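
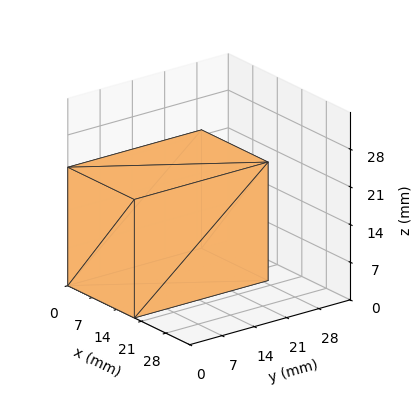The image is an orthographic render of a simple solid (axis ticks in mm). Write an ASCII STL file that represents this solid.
Reading the render: the shape is a rectangular box, roughly 19 × 29 mm footprint and 22 mm tall (dimensions read to the nearest mm from the axis ticks). For the STL, each face is triangulated and given an outward normal.

solid part
  facet normal 0.0000 0.0000 -1.0000
    outer loop
      vertex 19.0 29.0 0.0
      vertex 19.0 0.0 0.0
      vertex 0.0 0.0 0.0
    endloop
  endfacet
  facet normal 0.0000 0.0000 -1.0000
    outer loop
      vertex 0.0 29.0 0.0
      vertex 19.0 29.0 0.0
      vertex 0.0 0.0 0.0
    endloop
  endfacet
  facet normal 0.0000 0.0000 1.0000
    outer loop
      vertex 0.0 0.0 22.0
      vertex 19.0 0.0 22.0
      vertex 19.0 29.0 22.0
    endloop
  endfacet
  facet normal 0.0000 0.0000 1.0000
    outer loop
      vertex 0.0 0.0 22.0
      vertex 19.0 29.0 22.0
      vertex 0.0 29.0 22.0
    endloop
  endfacet
  facet normal 0.0000 -1.0000 0.0000
    outer loop
      vertex 0.0 0.0 0.0
      vertex 19.0 0.0 0.0
      vertex 19.0 0.0 22.0
    endloop
  endfacet
  facet normal 0.0000 -1.0000 0.0000
    outer loop
      vertex 0.0 0.0 0.0
      vertex 19.0 0.0 22.0
      vertex 0.0 0.0 22.0
    endloop
  endfacet
  facet normal 0.0000 1.0000 0.0000
    outer loop
      vertex 19.0 29.0 22.0
      vertex 19.0 29.0 0.0
      vertex 0.0 29.0 0.0
    endloop
  endfacet
  facet normal 0.0000 1.0000 0.0000
    outer loop
      vertex 0.0 29.0 22.0
      vertex 19.0 29.0 22.0
      vertex 0.0 29.0 0.0
    endloop
  endfacet
  facet normal -1.0000 0.0000 0.0000
    outer loop
      vertex 0.0 29.0 22.0
      vertex 0.0 29.0 0.0
      vertex 0.0 0.0 0.0
    endloop
  endfacet
  facet normal -1.0000 0.0000 0.0000
    outer loop
      vertex 0.0 0.0 22.0
      vertex 0.0 29.0 22.0
      vertex 0.0 0.0 0.0
    endloop
  endfacet
  facet normal 1.0000 0.0000 0.0000
    outer loop
      vertex 19.0 0.0 0.0
      vertex 19.0 29.0 0.0
      vertex 19.0 29.0 22.0
    endloop
  endfacet
  facet normal 1.0000 0.0000 0.0000
    outer loop
      vertex 19.0 0.0 0.0
      vertex 19.0 29.0 22.0
      vertex 19.0 0.0 22.0
    endloop
  endfacet
endsolid part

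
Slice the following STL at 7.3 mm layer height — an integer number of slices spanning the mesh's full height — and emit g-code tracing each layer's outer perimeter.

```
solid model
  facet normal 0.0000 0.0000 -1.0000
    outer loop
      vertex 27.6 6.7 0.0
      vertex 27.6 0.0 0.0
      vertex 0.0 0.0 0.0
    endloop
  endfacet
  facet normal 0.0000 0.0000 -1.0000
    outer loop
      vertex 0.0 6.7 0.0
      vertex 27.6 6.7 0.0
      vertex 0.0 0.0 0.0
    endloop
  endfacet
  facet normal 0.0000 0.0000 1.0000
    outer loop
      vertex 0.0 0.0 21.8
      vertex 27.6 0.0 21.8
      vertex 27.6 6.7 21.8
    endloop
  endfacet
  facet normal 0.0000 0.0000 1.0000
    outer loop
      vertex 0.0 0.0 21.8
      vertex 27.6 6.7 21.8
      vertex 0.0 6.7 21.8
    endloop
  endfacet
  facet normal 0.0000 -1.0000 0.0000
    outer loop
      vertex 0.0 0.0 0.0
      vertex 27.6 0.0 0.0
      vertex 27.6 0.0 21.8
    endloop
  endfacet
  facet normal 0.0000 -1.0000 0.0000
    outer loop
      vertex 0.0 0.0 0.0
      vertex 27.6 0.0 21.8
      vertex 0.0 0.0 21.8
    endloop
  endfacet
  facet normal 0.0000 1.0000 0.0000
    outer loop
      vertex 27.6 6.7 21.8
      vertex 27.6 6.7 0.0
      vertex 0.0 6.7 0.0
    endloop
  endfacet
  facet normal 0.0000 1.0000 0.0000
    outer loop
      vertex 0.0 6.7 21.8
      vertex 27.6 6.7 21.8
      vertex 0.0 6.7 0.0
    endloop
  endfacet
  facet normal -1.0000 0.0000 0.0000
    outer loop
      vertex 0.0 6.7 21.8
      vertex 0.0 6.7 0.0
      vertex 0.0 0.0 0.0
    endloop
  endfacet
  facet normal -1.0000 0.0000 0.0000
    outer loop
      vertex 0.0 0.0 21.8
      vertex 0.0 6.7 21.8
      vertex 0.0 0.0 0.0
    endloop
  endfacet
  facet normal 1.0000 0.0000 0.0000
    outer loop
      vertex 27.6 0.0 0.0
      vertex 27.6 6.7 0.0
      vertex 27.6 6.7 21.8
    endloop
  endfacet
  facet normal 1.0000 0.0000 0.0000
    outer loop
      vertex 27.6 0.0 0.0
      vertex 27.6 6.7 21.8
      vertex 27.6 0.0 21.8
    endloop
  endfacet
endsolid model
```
; perimeter-only toolpath
G21 ; units = mm
G90 ; absolute positioning
G28 ; home
; layer 1
G0 Z7.3
G0 X0.0 Y0.0
G1 X27.6 Y0.0
G1 X27.6 Y6.7
G1 X0.0 Y6.7
G1 X0.0 Y0.0
; layer 2
G0 Z14.5
G0 X0.0 Y0.0
G1 X27.6 Y0.0
G1 X27.6 Y6.7
G1 X0.0 Y6.7
G1 X0.0 Y0.0
; layer 3
G0 Z21.8
G0 X0.0 Y0.0
G1 X27.6 Y0.0
G1 X27.6 Y6.7
G1 X0.0 Y6.7
G1 X0.0 Y0.0
M2 ; end

The solid is a rectangular box, roughly 27.6 × 6.7 mm footprint and 21.8 mm tall. Slicing at Δz = 7.3 mm — 3 equal slices spanning the solid's height, so layer i sits at z = i·h/3 — gives 3 non-empty perimeters. Each is a 4-segment closed polygon; G0 lifts to the layer z and rapids to the start vertex, then G1 traces the edges.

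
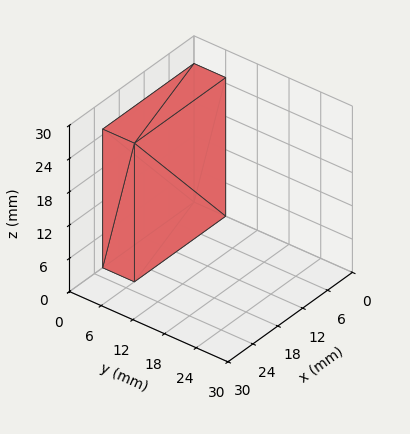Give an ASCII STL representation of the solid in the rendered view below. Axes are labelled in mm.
Reading the render: the shape is a rectangular box, roughly 22 × 6 mm footprint and 25 mm tall (dimensions read to the nearest mm from the axis ticks). For the STL, each face is triangulated and given an outward normal.

solid part
  facet normal 0.0000 0.0000 -1.0000
    outer loop
      vertex 22.0 6.0 0.0
      vertex 22.0 0.0 0.0
      vertex 0.0 0.0 0.0
    endloop
  endfacet
  facet normal 0.0000 0.0000 -1.0000
    outer loop
      vertex 0.0 6.0 0.0
      vertex 22.0 6.0 0.0
      vertex 0.0 0.0 0.0
    endloop
  endfacet
  facet normal 0.0000 0.0000 1.0000
    outer loop
      vertex 0.0 0.0 25.0
      vertex 22.0 0.0 25.0
      vertex 22.0 6.0 25.0
    endloop
  endfacet
  facet normal 0.0000 0.0000 1.0000
    outer loop
      vertex 0.0 0.0 25.0
      vertex 22.0 6.0 25.0
      vertex 0.0 6.0 25.0
    endloop
  endfacet
  facet normal 0.0000 -1.0000 0.0000
    outer loop
      vertex 0.0 0.0 0.0
      vertex 22.0 0.0 0.0
      vertex 22.0 0.0 25.0
    endloop
  endfacet
  facet normal 0.0000 -1.0000 0.0000
    outer loop
      vertex 0.0 0.0 0.0
      vertex 22.0 0.0 25.0
      vertex 0.0 0.0 25.0
    endloop
  endfacet
  facet normal 0.0000 1.0000 0.0000
    outer loop
      vertex 22.0 6.0 25.0
      vertex 22.0 6.0 0.0
      vertex 0.0 6.0 0.0
    endloop
  endfacet
  facet normal 0.0000 1.0000 0.0000
    outer loop
      vertex 0.0 6.0 25.0
      vertex 22.0 6.0 25.0
      vertex 0.0 6.0 0.0
    endloop
  endfacet
  facet normal -1.0000 0.0000 0.0000
    outer loop
      vertex 0.0 6.0 25.0
      vertex 0.0 6.0 0.0
      vertex 0.0 0.0 0.0
    endloop
  endfacet
  facet normal -1.0000 0.0000 0.0000
    outer loop
      vertex 0.0 0.0 25.0
      vertex 0.0 6.0 25.0
      vertex 0.0 0.0 0.0
    endloop
  endfacet
  facet normal 1.0000 0.0000 0.0000
    outer loop
      vertex 22.0 0.0 0.0
      vertex 22.0 6.0 0.0
      vertex 22.0 6.0 25.0
    endloop
  endfacet
  facet normal 1.0000 0.0000 0.0000
    outer loop
      vertex 22.0 0.0 0.0
      vertex 22.0 6.0 25.0
      vertex 22.0 0.0 25.0
    endloop
  endfacet
endsolid part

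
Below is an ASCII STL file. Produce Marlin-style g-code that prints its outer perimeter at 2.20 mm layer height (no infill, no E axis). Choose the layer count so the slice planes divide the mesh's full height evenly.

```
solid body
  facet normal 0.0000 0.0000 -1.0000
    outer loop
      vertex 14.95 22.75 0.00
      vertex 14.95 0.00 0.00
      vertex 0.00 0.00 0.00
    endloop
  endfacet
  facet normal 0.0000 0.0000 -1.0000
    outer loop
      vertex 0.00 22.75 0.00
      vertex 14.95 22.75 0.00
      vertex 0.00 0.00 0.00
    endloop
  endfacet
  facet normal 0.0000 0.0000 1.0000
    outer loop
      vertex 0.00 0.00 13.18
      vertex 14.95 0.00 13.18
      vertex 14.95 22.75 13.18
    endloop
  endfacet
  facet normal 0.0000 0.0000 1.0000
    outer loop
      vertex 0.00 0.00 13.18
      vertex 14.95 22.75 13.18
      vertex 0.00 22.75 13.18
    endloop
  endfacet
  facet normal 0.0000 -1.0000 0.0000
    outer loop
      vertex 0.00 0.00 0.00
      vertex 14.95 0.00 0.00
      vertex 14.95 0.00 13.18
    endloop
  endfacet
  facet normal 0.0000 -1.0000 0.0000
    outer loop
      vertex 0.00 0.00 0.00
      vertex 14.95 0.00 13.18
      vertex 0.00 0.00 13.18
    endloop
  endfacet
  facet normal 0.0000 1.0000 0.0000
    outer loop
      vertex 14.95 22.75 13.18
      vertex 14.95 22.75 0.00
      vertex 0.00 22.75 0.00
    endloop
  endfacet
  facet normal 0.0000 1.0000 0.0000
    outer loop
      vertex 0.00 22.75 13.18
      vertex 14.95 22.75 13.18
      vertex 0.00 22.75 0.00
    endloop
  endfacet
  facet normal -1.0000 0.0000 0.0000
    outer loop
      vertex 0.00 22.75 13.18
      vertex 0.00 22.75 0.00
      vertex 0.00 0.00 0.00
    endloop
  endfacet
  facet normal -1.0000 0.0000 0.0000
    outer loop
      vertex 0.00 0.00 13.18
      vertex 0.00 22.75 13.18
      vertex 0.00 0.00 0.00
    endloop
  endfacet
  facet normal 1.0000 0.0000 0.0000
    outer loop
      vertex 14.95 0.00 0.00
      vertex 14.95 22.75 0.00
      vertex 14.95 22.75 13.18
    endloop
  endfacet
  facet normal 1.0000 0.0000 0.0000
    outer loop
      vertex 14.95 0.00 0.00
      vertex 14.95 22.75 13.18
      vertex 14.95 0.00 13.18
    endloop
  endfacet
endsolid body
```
; perimeter-only toolpath
G21 ; units = mm
G90 ; absolute positioning
G28 ; home
; layer 1
G0 Z2.20
G0 X0.00 Y0.00
G1 X14.95 Y0.00
G1 X14.95 Y22.75
G1 X0.00 Y22.75
G1 X0.00 Y0.00
; layer 2
G0 Z4.39
G0 X0.00 Y0.00
G1 X14.95 Y0.00
G1 X14.95 Y22.75
G1 X0.00 Y22.75
G1 X0.00 Y0.00
; layer 3
G0 Z6.59
G0 X0.00 Y0.00
G1 X14.95 Y0.00
G1 X14.95 Y22.75
G1 X0.00 Y22.75
G1 X0.00 Y0.00
; layer 4
G0 Z8.79
G0 X0.00 Y0.00
G1 X14.95 Y0.00
G1 X14.95 Y22.75
G1 X0.00 Y22.75
G1 X0.00 Y0.00
; layer 5
G0 Z10.98
G0 X0.00 Y0.00
G1 X14.95 Y0.00
G1 X14.95 Y22.75
G1 X0.00 Y22.75
G1 X0.00 Y0.00
; layer 6
G0 Z13.18
G0 X0.00 Y0.00
G1 X14.95 Y0.00
G1 X14.95 Y22.75
G1 X0.00 Y22.75
G1 X0.00 Y0.00
M2 ; end

The solid is a rectangular box, roughly 14.9 × 22.8 mm footprint and 13.2 mm tall. Slicing at Δz = 2.20 mm — 6 equal slices spanning the solid's height, so layer i sits at z = i·h/6 — gives 6 non-empty perimeters. Each is a 4-segment closed polygon; G0 lifts to the layer z and rapids to the start vertex, then G1 traces the edges.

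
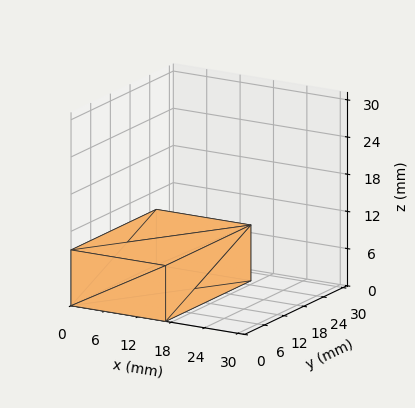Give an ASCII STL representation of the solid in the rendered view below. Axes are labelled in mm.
Reading the render: the shape is a rectangular box, roughly 17 × 26 mm footprint and 9 mm tall (dimensions read to the nearest mm from the axis ticks). For the STL, each face is triangulated and given an outward normal.

solid part
  facet normal 0.0000 0.0000 -1.0000
    outer loop
      vertex 17.00 26.00 0.00
      vertex 17.00 0.00 0.00
      vertex 0.00 0.00 0.00
    endloop
  endfacet
  facet normal 0.0000 0.0000 -1.0000
    outer loop
      vertex 0.00 26.00 0.00
      vertex 17.00 26.00 0.00
      vertex 0.00 0.00 0.00
    endloop
  endfacet
  facet normal 0.0000 0.0000 1.0000
    outer loop
      vertex 0.00 0.00 9.00
      vertex 17.00 0.00 9.00
      vertex 17.00 26.00 9.00
    endloop
  endfacet
  facet normal 0.0000 0.0000 1.0000
    outer loop
      vertex 0.00 0.00 9.00
      vertex 17.00 26.00 9.00
      vertex 0.00 26.00 9.00
    endloop
  endfacet
  facet normal 0.0000 -1.0000 0.0000
    outer loop
      vertex 0.00 0.00 0.00
      vertex 17.00 0.00 0.00
      vertex 17.00 0.00 9.00
    endloop
  endfacet
  facet normal 0.0000 -1.0000 0.0000
    outer loop
      vertex 0.00 0.00 0.00
      vertex 17.00 0.00 9.00
      vertex 0.00 0.00 9.00
    endloop
  endfacet
  facet normal 0.0000 1.0000 0.0000
    outer loop
      vertex 17.00 26.00 9.00
      vertex 17.00 26.00 0.00
      vertex 0.00 26.00 0.00
    endloop
  endfacet
  facet normal 0.0000 1.0000 0.0000
    outer loop
      vertex 0.00 26.00 9.00
      vertex 17.00 26.00 9.00
      vertex 0.00 26.00 0.00
    endloop
  endfacet
  facet normal -1.0000 0.0000 0.0000
    outer loop
      vertex 0.00 26.00 9.00
      vertex 0.00 26.00 0.00
      vertex 0.00 0.00 0.00
    endloop
  endfacet
  facet normal -1.0000 0.0000 0.0000
    outer loop
      vertex 0.00 0.00 9.00
      vertex 0.00 26.00 9.00
      vertex 0.00 0.00 0.00
    endloop
  endfacet
  facet normal 1.0000 0.0000 0.0000
    outer loop
      vertex 17.00 0.00 0.00
      vertex 17.00 26.00 0.00
      vertex 17.00 26.00 9.00
    endloop
  endfacet
  facet normal 1.0000 0.0000 0.0000
    outer loop
      vertex 17.00 0.00 0.00
      vertex 17.00 26.00 9.00
      vertex 17.00 0.00 9.00
    endloop
  endfacet
endsolid part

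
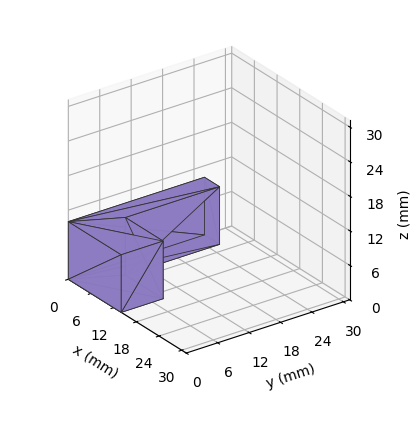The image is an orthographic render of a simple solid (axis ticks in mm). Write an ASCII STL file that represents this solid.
Reading the render: the shape is an L-shaped prism: outer 14 × 26 mm, arm thicknesses ≈ 8 mm (horizontal) and 4 mm (vertical), extruded 10 mm in z (dimensions read to the nearest mm from the axis ticks). For the STL, each face is triangulated and given an outward normal.

solid part
  facet normal 0.0000 0.0000 -1.0000
    outer loop
      vertex 14.0 8.0 0.0
      vertex 14.0 0.0 0.0
      vertex 0.0 0.0 0.0
    endloop
  endfacet
  facet normal 0.0000 0.0000 -1.0000
    outer loop
      vertex 4.0 8.0 0.0
      vertex 14.0 8.0 0.0
      vertex 0.0 0.0 0.0
    endloop
  endfacet
  facet normal 0.0000 0.0000 -1.0000
    outer loop
      vertex 4.0 26.0 0.0
      vertex 4.0 8.0 0.0
      vertex 0.0 0.0 0.0
    endloop
  endfacet
  facet normal 0.0000 0.0000 -1.0000
    outer loop
      vertex 0.0 26.0 0.0
      vertex 4.0 26.0 0.0
      vertex 0.0 0.0 0.0
    endloop
  endfacet
  facet normal 0.0000 0.0000 1.0000
    outer loop
      vertex 0.0 0.0 10.0
      vertex 14.0 0.0 10.0
      vertex 14.0 8.0 10.0
    endloop
  endfacet
  facet normal 0.0000 0.0000 1.0000
    outer loop
      vertex 0.0 0.0 10.0
      vertex 14.0 8.0 10.0
      vertex 4.0 8.0 10.0
    endloop
  endfacet
  facet normal 0.0000 0.0000 1.0000
    outer loop
      vertex 0.0 0.0 10.0
      vertex 4.0 8.0 10.0
      vertex 4.0 26.0 10.0
    endloop
  endfacet
  facet normal 0.0000 0.0000 1.0000
    outer loop
      vertex 0.0 0.0 10.0
      vertex 4.0 26.0 10.0
      vertex 0.0 26.0 10.0
    endloop
  endfacet
  facet normal 0.0000 -1.0000 0.0000
    outer loop
      vertex 0.0 0.0 0.0
      vertex 14.0 0.0 0.0
      vertex 14.0 0.0 10.0
    endloop
  endfacet
  facet normal 0.0000 -1.0000 0.0000
    outer loop
      vertex 0.0 0.0 0.0
      vertex 14.0 0.0 10.0
      vertex 0.0 0.0 10.0
    endloop
  endfacet
  facet normal 1.0000 0.0000 0.0000
    outer loop
      vertex 14.0 0.0 0.0
      vertex 14.0 8.0 0.0
      vertex 14.0 8.0 10.0
    endloop
  endfacet
  facet normal 1.0000 0.0000 0.0000
    outer loop
      vertex 14.0 0.0 0.0
      vertex 14.0 8.0 10.0
      vertex 14.0 0.0 10.0
    endloop
  endfacet
  facet normal 0.0000 1.0000 0.0000
    outer loop
      vertex 14.0 8.0 0.0
      vertex 4.0 8.0 0.0
      vertex 4.0 8.0 10.0
    endloop
  endfacet
  facet normal 0.0000 1.0000 0.0000
    outer loop
      vertex 14.0 8.0 0.0
      vertex 4.0 8.0 10.0
      vertex 14.0 8.0 10.0
    endloop
  endfacet
  facet normal 1.0000 0.0000 0.0000
    outer loop
      vertex 4.0 8.0 0.0
      vertex 4.0 26.0 0.0
      vertex 4.0 26.0 10.0
    endloop
  endfacet
  facet normal 1.0000 0.0000 0.0000
    outer loop
      vertex 4.0 8.0 0.0
      vertex 4.0 26.0 10.0
      vertex 4.0 8.0 10.0
    endloop
  endfacet
  facet normal 0.0000 1.0000 0.0000
    outer loop
      vertex 4.0 26.0 0.0
      vertex 0.0 26.0 0.0
      vertex 0.0 26.0 10.0
    endloop
  endfacet
  facet normal 0.0000 1.0000 0.0000
    outer loop
      vertex 4.0 26.0 0.0
      vertex 0.0 26.0 10.0
      vertex 4.0 26.0 10.0
    endloop
  endfacet
  facet normal -1.0000 0.0000 0.0000
    outer loop
      vertex 0.0 26.0 0.0
      vertex 0.0 0.0 0.0
      vertex 0.0 0.0 10.0
    endloop
  endfacet
  facet normal -1.0000 0.0000 0.0000
    outer loop
      vertex 0.0 26.0 0.0
      vertex 0.0 0.0 10.0
      vertex 0.0 26.0 10.0
    endloop
  endfacet
endsolid part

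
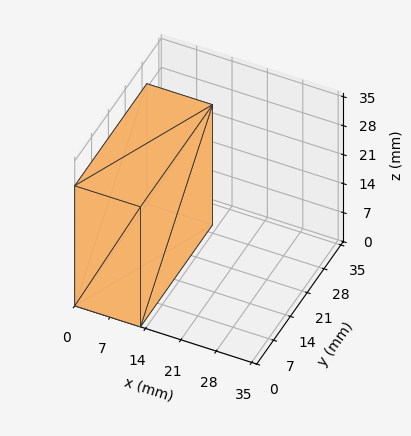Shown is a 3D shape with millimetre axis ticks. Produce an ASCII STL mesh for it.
Reading the render: the shape is a rectangular box, roughly 13 × 30 mm footprint and 29 mm tall (dimensions read to the nearest mm from the axis ticks). For the STL, each face is triangulated and given an outward normal.

solid part
  facet normal 0.0000 0.0000 -1.0000
    outer loop
      vertex 13.000 30.000 0.000
      vertex 13.000 0.000 0.000
      vertex 0.000 0.000 0.000
    endloop
  endfacet
  facet normal 0.0000 0.0000 -1.0000
    outer loop
      vertex 0.000 30.000 0.000
      vertex 13.000 30.000 0.000
      vertex 0.000 0.000 0.000
    endloop
  endfacet
  facet normal 0.0000 0.0000 1.0000
    outer loop
      vertex 0.000 0.000 29.000
      vertex 13.000 0.000 29.000
      vertex 13.000 30.000 29.000
    endloop
  endfacet
  facet normal 0.0000 0.0000 1.0000
    outer loop
      vertex 0.000 0.000 29.000
      vertex 13.000 30.000 29.000
      vertex 0.000 30.000 29.000
    endloop
  endfacet
  facet normal 0.0000 -1.0000 0.0000
    outer loop
      vertex 0.000 0.000 0.000
      vertex 13.000 0.000 0.000
      vertex 13.000 0.000 29.000
    endloop
  endfacet
  facet normal 0.0000 -1.0000 0.0000
    outer loop
      vertex 0.000 0.000 0.000
      vertex 13.000 0.000 29.000
      vertex 0.000 0.000 29.000
    endloop
  endfacet
  facet normal 0.0000 1.0000 0.0000
    outer loop
      vertex 13.000 30.000 29.000
      vertex 13.000 30.000 0.000
      vertex 0.000 30.000 0.000
    endloop
  endfacet
  facet normal 0.0000 1.0000 0.0000
    outer loop
      vertex 0.000 30.000 29.000
      vertex 13.000 30.000 29.000
      vertex 0.000 30.000 0.000
    endloop
  endfacet
  facet normal -1.0000 0.0000 0.0000
    outer loop
      vertex 0.000 30.000 29.000
      vertex 0.000 30.000 0.000
      vertex 0.000 0.000 0.000
    endloop
  endfacet
  facet normal -1.0000 0.0000 0.0000
    outer loop
      vertex 0.000 0.000 29.000
      vertex 0.000 30.000 29.000
      vertex 0.000 0.000 0.000
    endloop
  endfacet
  facet normal 1.0000 0.0000 0.0000
    outer loop
      vertex 13.000 0.000 0.000
      vertex 13.000 30.000 0.000
      vertex 13.000 30.000 29.000
    endloop
  endfacet
  facet normal 1.0000 0.0000 0.0000
    outer loop
      vertex 13.000 0.000 0.000
      vertex 13.000 30.000 29.000
      vertex 13.000 0.000 29.000
    endloop
  endfacet
endsolid part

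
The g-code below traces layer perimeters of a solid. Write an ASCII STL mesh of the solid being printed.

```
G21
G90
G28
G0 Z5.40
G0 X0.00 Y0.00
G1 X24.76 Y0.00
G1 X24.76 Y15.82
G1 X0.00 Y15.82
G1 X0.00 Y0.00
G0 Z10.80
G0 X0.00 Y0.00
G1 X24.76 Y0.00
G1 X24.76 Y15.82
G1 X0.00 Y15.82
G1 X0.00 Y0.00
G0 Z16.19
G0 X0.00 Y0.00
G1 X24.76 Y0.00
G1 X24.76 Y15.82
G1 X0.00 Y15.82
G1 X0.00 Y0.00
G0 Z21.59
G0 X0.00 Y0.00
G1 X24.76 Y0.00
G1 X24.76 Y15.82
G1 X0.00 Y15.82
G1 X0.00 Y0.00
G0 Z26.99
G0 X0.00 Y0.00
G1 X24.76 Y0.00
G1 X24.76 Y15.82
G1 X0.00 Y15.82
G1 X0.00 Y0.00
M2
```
solid part
  facet normal 0.0000 0.0000 -1.0000
    outer loop
      vertex 24.76 15.82 0.00
      vertex 24.76 0.00 0.00
      vertex 0.00 0.00 0.00
    endloop
  endfacet
  facet normal 0.0000 0.0000 -1.0000
    outer loop
      vertex 0.00 15.82 0.00
      vertex 24.76 15.82 0.00
      vertex 0.00 0.00 0.00
    endloop
  endfacet
  facet normal 0.0000 0.0000 1.0000
    outer loop
      vertex 0.00 0.00 26.99
      vertex 24.76 0.00 26.99
      vertex 24.76 15.82 26.99
    endloop
  endfacet
  facet normal 0.0000 0.0000 1.0000
    outer loop
      vertex 0.00 0.00 26.99
      vertex 24.76 15.82 26.99
      vertex 0.00 15.82 26.99
    endloop
  endfacet
  facet normal 0.0000 -1.0000 0.0000
    outer loop
      vertex 0.00 0.00 0.00
      vertex 24.76 0.00 0.00
      vertex 24.76 0.00 26.99
    endloop
  endfacet
  facet normal 0.0000 -1.0000 0.0000
    outer loop
      vertex 0.00 0.00 0.00
      vertex 24.76 0.00 26.99
      vertex 0.00 0.00 26.99
    endloop
  endfacet
  facet normal 0.0000 1.0000 0.0000
    outer loop
      vertex 24.76 15.82 26.99
      vertex 24.76 15.82 0.00
      vertex 0.00 15.82 0.00
    endloop
  endfacet
  facet normal 0.0000 1.0000 0.0000
    outer loop
      vertex 0.00 15.82 26.99
      vertex 24.76 15.82 26.99
      vertex 0.00 15.82 0.00
    endloop
  endfacet
  facet normal -1.0000 0.0000 0.0000
    outer loop
      vertex 0.00 15.82 26.99
      vertex 0.00 15.82 0.00
      vertex 0.00 0.00 0.00
    endloop
  endfacet
  facet normal -1.0000 0.0000 0.0000
    outer loop
      vertex 0.00 0.00 26.99
      vertex 0.00 15.82 26.99
      vertex 0.00 0.00 0.00
    endloop
  endfacet
  facet normal 1.0000 0.0000 0.0000
    outer loop
      vertex 24.76 0.00 0.00
      vertex 24.76 15.82 0.00
      vertex 24.76 15.82 26.99
    endloop
  endfacet
  facet normal 1.0000 0.0000 0.0000
    outer loop
      vertex 24.76 0.00 0.00
      vertex 24.76 15.82 26.99
      vertex 24.76 0.00 26.99
    endloop
  endfacet
endsolid part

The G0 Z moves step by Δz≈5.40 mm. Every layer's G1 loop is the same polygon, so the solid is a straight extrusion of it from z=0 to z≈27. Closing with flat bottom and top caps and triangulating gives 12 facets — a rectangular box, roughly 24.8 × 15.8 mm footprint and 27 mm tall.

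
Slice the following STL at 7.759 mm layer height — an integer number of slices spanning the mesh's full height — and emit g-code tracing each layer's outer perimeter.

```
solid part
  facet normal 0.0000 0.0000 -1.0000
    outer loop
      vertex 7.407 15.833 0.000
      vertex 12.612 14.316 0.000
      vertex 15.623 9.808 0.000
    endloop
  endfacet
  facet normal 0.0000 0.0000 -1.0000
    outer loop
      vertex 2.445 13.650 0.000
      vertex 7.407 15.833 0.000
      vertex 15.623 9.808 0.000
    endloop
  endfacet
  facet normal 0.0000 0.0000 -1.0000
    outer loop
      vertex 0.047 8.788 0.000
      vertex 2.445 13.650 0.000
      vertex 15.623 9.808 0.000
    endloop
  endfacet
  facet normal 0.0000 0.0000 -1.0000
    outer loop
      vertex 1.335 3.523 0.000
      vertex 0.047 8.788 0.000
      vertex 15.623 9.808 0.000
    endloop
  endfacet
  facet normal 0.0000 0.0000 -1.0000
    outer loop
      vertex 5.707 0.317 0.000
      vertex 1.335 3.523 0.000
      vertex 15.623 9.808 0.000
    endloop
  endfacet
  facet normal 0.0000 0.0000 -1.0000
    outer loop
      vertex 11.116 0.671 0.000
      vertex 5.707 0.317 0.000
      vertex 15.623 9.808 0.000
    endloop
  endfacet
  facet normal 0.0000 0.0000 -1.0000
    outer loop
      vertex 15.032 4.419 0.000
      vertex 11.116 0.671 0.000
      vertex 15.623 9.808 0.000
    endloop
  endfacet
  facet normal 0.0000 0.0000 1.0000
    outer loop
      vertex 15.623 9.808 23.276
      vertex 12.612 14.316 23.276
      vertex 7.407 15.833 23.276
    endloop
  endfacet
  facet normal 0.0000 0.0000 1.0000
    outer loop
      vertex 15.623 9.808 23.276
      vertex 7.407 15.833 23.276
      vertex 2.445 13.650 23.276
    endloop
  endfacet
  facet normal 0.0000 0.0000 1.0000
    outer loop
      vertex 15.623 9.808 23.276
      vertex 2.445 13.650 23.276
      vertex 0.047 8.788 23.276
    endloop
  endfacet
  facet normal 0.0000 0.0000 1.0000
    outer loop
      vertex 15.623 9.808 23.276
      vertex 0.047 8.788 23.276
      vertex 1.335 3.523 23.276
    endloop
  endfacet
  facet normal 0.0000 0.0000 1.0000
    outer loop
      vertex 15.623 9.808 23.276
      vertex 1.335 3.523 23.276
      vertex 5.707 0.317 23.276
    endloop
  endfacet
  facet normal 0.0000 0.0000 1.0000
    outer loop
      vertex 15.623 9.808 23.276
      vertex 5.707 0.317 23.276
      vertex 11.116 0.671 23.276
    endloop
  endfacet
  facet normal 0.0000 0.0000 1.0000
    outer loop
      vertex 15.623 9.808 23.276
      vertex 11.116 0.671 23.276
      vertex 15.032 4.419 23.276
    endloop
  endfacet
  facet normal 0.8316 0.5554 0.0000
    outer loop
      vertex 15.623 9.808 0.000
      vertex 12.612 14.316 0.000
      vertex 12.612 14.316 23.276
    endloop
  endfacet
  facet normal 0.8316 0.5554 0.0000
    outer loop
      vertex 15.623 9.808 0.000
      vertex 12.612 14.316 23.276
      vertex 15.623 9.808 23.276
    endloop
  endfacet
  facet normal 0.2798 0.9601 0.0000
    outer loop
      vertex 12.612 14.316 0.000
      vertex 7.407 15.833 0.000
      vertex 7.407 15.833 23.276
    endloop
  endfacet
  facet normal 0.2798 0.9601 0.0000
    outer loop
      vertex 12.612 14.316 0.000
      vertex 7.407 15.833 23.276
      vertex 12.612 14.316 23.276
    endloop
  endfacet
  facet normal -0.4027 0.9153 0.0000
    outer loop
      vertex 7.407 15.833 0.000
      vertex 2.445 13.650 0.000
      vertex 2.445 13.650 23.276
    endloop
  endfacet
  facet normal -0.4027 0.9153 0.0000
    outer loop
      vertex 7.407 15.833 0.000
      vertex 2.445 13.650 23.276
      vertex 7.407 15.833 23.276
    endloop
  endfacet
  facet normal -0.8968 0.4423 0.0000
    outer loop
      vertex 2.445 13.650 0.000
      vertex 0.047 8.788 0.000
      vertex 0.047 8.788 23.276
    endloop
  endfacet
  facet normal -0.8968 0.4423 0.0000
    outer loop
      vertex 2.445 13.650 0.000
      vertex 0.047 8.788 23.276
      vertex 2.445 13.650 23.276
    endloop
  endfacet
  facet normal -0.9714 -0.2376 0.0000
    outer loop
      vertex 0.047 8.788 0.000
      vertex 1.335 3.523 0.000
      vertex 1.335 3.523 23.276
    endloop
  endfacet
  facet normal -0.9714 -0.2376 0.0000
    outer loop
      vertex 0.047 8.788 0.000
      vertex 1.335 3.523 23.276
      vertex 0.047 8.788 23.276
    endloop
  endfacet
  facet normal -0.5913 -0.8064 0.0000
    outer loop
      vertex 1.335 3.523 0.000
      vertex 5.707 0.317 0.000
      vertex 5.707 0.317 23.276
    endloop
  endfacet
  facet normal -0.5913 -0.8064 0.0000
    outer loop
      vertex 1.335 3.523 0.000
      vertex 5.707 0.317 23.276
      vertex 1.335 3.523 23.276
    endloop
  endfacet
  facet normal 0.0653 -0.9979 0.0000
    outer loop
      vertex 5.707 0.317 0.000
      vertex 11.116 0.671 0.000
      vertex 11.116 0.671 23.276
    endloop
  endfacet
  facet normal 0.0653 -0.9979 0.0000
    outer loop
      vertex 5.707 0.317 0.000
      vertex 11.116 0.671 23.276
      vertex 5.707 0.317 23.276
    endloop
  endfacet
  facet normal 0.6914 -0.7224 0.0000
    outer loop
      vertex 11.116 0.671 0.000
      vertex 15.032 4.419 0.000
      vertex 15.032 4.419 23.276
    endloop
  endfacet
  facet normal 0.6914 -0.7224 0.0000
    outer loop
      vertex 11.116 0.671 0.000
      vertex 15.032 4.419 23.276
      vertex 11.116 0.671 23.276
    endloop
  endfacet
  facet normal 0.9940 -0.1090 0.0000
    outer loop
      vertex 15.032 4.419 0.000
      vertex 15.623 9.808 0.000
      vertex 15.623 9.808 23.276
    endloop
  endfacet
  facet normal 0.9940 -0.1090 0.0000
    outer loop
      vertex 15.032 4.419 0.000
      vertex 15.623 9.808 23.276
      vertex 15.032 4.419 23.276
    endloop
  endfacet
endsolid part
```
; perimeter-only toolpath
G21 ; units = mm
G90 ; absolute positioning
G28 ; home
; layer 1
G0 Z7.759
G0 X15.623 Y9.808
G1 X12.612 Y14.316
G1 X7.407 Y15.833
G1 X2.445 Y13.650
G1 X0.047 Y8.788
G1 X1.335 Y3.523
G1 X5.707 Y0.317
G1 X11.116 Y0.671
G1 X15.032 Y4.419
G1 X15.623 Y9.808
; layer 2
G0 Z15.517
G0 X15.623 Y9.808
G1 X12.612 Y14.316
G1 X7.407 Y15.833
G1 X2.445 Y13.650
G1 X0.047 Y8.788
G1 X1.335 Y3.523
G1 X5.707 Y0.317
G1 X11.116 Y0.671
G1 X15.032 Y4.419
G1 X15.623 Y9.808
; layer 3
G0 Z23.276
G0 X15.623 Y9.808
G1 X12.612 Y14.316
G1 X7.407 Y15.833
G1 X2.445 Y13.650
G1 X0.047 Y8.788
G1 X1.335 Y3.523
G1 X5.707 Y0.317
G1 X11.116 Y0.671
G1 X15.032 Y4.419
G1 X15.623 Y9.808
M2 ; end

The solid is a regular 9-sided prism (a cylinder approximated with 9 flat sides), circumscribed radius ≈ 7.92 mm, height ≈ 23.3 mm. Slicing at Δz = 7.759 mm — 3 equal slices spanning the solid's height, so layer i sits at z = i·h/3 — gives 3 non-empty perimeters. Each is a 9-segment closed polygon; G0 lifts to the layer z and rapids to the start vertex, then G1 traces the edges.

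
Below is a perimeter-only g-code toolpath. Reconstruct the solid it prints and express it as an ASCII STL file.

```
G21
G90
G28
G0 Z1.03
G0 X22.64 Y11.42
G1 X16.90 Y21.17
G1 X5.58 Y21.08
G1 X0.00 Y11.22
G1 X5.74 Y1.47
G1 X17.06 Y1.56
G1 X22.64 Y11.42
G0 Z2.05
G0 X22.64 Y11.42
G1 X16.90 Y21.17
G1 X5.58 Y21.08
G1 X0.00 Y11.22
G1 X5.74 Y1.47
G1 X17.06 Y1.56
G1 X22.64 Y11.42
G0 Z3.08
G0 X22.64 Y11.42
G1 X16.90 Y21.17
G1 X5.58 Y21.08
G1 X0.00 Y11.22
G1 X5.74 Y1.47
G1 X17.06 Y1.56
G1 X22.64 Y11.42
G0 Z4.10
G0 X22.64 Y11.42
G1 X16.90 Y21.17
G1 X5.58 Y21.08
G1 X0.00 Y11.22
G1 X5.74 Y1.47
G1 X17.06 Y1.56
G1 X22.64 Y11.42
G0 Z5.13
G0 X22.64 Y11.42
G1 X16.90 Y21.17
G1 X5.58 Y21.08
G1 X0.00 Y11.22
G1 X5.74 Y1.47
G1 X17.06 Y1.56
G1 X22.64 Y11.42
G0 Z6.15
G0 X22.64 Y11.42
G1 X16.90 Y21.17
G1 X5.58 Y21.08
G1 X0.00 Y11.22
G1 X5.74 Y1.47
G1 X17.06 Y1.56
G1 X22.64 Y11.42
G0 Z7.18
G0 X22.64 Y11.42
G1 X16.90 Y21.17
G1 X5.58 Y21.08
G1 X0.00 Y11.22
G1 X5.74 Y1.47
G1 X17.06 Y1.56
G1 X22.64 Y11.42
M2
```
solid part
  facet normal 0.0000 0.0000 -1.0000
    outer loop
      vertex 5.58 21.08 0.00
      vertex 16.90 21.17 0.00
      vertex 22.64 11.42 0.00
    endloop
  endfacet
  facet normal 0.0000 0.0000 -1.0000
    outer loop
      vertex 0.00 11.22 0.00
      vertex 5.58 21.08 0.00
      vertex 22.64 11.42 0.00
    endloop
  endfacet
  facet normal 0.0000 0.0000 -1.0000
    outer loop
      vertex 5.74 1.47 0.00
      vertex 0.00 11.22 0.00
      vertex 22.64 11.42 0.00
    endloop
  endfacet
  facet normal 0.0000 0.0000 -1.0000
    outer loop
      vertex 17.06 1.56 0.00
      vertex 5.74 1.47 0.00
      vertex 22.64 11.42 0.00
    endloop
  endfacet
  facet normal 0.0000 0.0000 1.0000
    outer loop
      vertex 22.64 11.42 7.18
      vertex 16.90 21.17 7.18
      vertex 5.58 21.08 7.18
    endloop
  endfacet
  facet normal 0.0000 0.0000 1.0000
    outer loop
      vertex 22.64 11.42 7.18
      vertex 5.58 21.08 7.18
      vertex 0.00 11.22 7.18
    endloop
  endfacet
  facet normal 0.0000 0.0000 1.0000
    outer loop
      vertex 22.64 11.42 7.18
      vertex 0.00 11.22 7.18
      vertex 5.74 1.47 7.18
    endloop
  endfacet
  facet normal 0.0000 0.0000 1.0000
    outer loop
      vertex 22.64 11.42 7.18
      vertex 5.74 1.47 7.18
      vertex 17.06 1.56 7.18
    endloop
  endfacet
  facet normal 0.8618 0.5073 0.0000
    outer loop
      vertex 22.64 11.42 0.00
      vertex 16.90 21.17 0.00
      vertex 16.90 21.17 7.18
    endloop
  endfacet
  facet normal 0.8618 0.5073 0.0000
    outer loop
      vertex 22.64 11.42 0.00
      vertex 16.90 21.17 7.18
      vertex 22.64 11.42 7.18
    endloop
  endfacet
  facet normal -0.0080 1.0000 0.0000
    outer loop
      vertex 16.90 21.17 0.00
      vertex 5.58 21.08 0.00
      vertex 5.58 21.08 7.18
    endloop
  endfacet
  facet normal -0.0080 1.0000 0.0000
    outer loop
      vertex 16.90 21.17 0.00
      vertex 5.58 21.08 7.18
      vertex 16.90 21.17 7.18
    endloop
  endfacet
  facet normal -0.8703 0.4925 0.0000
    outer loop
      vertex 5.58 21.08 0.00
      vertex 0.00 11.22 0.00
      vertex 0.00 11.22 7.18
    endloop
  endfacet
  facet normal -0.8703 0.4925 0.0000
    outer loop
      vertex 5.58 21.08 0.00
      vertex 0.00 11.22 7.18
      vertex 5.58 21.08 7.18
    endloop
  endfacet
  facet normal -0.8618 -0.5073 0.0000
    outer loop
      vertex 0.00 11.22 0.00
      vertex 5.74 1.47 0.00
      vertex 5.74 1.47 7.18
    endloop
  endfacet
  facet normal -0.8618 -0.5073 0.0000
    outer loop
      vertex 0.00 11.22 0.00
      vertex 5.74 1.47 7.18
      vertex 0.00 11.22 7.18
    endloop
  endfacet
  facet normal 0.0080 -1.0000 0.0000
    outer loop
      vertex 5.74 1.47 0.00
      vertex 17.06 1.56 0.00
      vertex 17.06 1.56 7.18
    endloop
  endfacet
  facet normal 0.0080 -1.0000 0.0000
    outer loop
      vertex 5.74 1.47 0.00
      vertex 17.06 1.56 7.18
      vertex 5.74 1.47 7.18
    endloop
  endfacet
  facet normal 0.8703 -0.4925 0.0000
    outer loop
      vertex 17.06 1.56 0.00
      vertex 22.64 11.42 0.00
      vertex 22.64 11.42 7.18
    endloop
  endfacet
  facet normal 0.8703 -0.4925 0.0000
    outer loop
      vertex 17.06 1.56 0.00
      vertex 22.64 11.42 7.18
      vertex 17.06 1.56 7.18
    endloop
  endfacet
endsolid part

The G0 Z moves step by Δz≈1.03 mm. Every layer's G1 loop is the same polygon, so the solid is a straight extrusion of it from z=0 to z≈7.18. Closing with flat bottom and top caps and triangulating gives 20 facets — a regular 6-sided prism (a cylinder approximated with 6 flat sides), circumscribed radius ≈ 11.3 mm, height ≈ 7.18 mm.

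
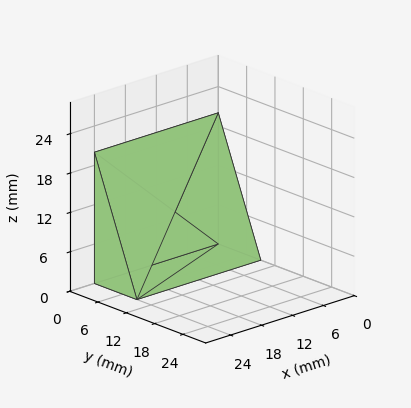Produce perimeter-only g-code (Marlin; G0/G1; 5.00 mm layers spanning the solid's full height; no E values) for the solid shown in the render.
Reading the render: the shape is a wedge (ramp): 24 × 9 mm base, rising to 20 mm along the y=0 edge and sloping linearly to z=0 at y=9 (dimensions read to the nearest mm from the axis ticks). For the g-code, the solid's height is divided into equal slices at the stated Δz and each level perimeter traced with G1 moves after a G0 lift.

; perimeter-only toolpath
G21 ; units = mm
G90 ; absolute positioning
G28 ; home
; layer 1
G0 Z5.00
G0 X0.00 Y0.00
G1 X24.00 Y0.00
G1 X24.00 Y6.75
G1 X0.00 Y6.75
G1 X0.00 Y0.00
; layer 2
G0 Z10.00
G0 X0.00 Y0.00
G1 X24.00 Y0.00
G1 X24.00 Y4.50
G1 X0.00 Y4.50
G1 X0.00 Y0.00
; layer 3
G0 Z15.00
G0 X0.00 Y0.00
G1 X24.00 Y0.00
G1 X24.00 Y2.25
G1 X0.00 Y2.25
G1 X0.00 Y0.00
M2 ; end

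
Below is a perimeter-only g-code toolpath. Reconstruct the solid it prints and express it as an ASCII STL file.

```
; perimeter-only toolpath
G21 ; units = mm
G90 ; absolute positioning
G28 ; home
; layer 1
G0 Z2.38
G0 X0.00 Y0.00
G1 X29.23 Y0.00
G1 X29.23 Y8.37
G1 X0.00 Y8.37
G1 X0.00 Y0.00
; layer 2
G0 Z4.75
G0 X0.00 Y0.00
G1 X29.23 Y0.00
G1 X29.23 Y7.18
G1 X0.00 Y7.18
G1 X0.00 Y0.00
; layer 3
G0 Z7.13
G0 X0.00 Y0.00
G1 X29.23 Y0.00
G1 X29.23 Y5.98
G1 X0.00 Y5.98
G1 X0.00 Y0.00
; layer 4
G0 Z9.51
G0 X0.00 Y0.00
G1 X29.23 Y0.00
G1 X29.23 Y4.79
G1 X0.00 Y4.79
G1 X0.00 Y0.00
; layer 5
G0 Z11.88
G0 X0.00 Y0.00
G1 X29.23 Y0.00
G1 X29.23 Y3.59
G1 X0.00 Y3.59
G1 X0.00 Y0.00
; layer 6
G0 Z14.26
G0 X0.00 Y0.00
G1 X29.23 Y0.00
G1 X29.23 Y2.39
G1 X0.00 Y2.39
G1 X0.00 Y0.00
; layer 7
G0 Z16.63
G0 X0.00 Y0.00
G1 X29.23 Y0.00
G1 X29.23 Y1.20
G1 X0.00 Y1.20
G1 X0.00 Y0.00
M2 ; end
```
solid part
  facet normal 0.0000 0.0000 -1.0000
    outer loop
      vertex 29.23 9.57 0.00
      vertex 29.23 0.00 0.00
      vertex 0.00 0.00 0.00
    endloop
  endfacet
  facet normal 0.0000 0.0000 -1.0000
    outer loop
      vertex 0.00 9.57 0.00
      vertex 29.23 9.57 0.00
      vertex 0.00 0.00 0.00
    endloop
  endfacet
  facet normal 0.0000 -1.0000 0.0000
    outer loop
      vertex 0.00 0.00 0.00
      vertex 29.23 0.00 0.00
      vertex 29.23 0.00 19.01
    endloop
  endfacet
  facet normal 0.0000 -1.0000 0.0000
    outer loop
      vertex 0.00 0.00 0.00
      vertex 29.23 0.00 19.01
      vertex 0.00 0.00 19.01
    endloop
  endfacet
  facet normal 0.0000 0.8932 0.4497
    outer loop
      vertex 0.00 0.00 19.01
      vertex 29.23 0.00 19.01
      vertex 29.23 9.57 0.00
    endloop
  endfacet
  facet normal 0.0000 0.8932 0.4497
    outer loop
      vertex 0.00 0.00 19.01
      vertex 29.23 9.57 0.00
      vertex 0.00 9.57 0.00
    endloop
  endfacet
  facet normal -1.0000 0.0000 0.0000
    outer loop
      vertex 0.00 0.00 19.01
      vertex 0.00 9.57 0.00
      vertex 0.00 0.00 0.00
    endloop
  endfacet
  facet normal 1.0000 0.0000 0.0000
    outer loop
      vertex 29.23 0.00 0.00
      vertex 29.23 9.57 0.00
      vertex 29.23 0.00 19.01
    endloop
  endfacet
endsolid part

The G0 Z moves step by Δz≈2.38 mm. The G1 loops shrink linearly with z, so the solid tapers from its base footprint up to z≈19. Closing with a flat bottom cap and the tapered top and triangulating gives 8 facets — a wedge (ramp): 29.2 × 9.57 mm base, rising to 19 mm along the y=0 edge and sloping linearly to z=0 at y=9.57.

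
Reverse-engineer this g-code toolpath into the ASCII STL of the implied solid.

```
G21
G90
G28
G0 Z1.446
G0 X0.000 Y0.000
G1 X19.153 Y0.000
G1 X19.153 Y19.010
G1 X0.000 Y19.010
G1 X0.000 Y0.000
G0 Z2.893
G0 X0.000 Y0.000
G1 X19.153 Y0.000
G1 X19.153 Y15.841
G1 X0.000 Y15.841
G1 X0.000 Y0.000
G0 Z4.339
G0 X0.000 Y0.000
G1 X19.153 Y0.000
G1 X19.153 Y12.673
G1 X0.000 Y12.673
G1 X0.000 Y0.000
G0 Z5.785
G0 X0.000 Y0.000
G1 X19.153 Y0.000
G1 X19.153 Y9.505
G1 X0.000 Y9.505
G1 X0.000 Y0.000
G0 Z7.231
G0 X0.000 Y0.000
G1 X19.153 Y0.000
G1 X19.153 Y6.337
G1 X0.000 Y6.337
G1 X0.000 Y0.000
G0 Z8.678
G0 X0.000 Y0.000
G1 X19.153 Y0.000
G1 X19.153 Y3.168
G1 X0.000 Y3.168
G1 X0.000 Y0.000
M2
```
solid part
  facet normal 0.0000 0.0000 -1.0000
    outer loop
      vertex 19.153 22.178 0.000
      vertex 19.153 0.000 0.000
      vertex 0.000 0.000 0.000
    endloop
  endfacet
  facet normal 0.0000 0.0000 -1.0000
    outer loop
      vertex 0.000 22.178 0.000
      vertex 19.153 22.178 0.000
      vertex 0.000 0.000 0.000
    endloop
  endfacet
  facet normal 0.0000 -1.0000 0.0000
    outer loop
      vertex 0.000 0.000 0.000
      vertex 19.153 0.000 0.000
      vertex 19.153 0.000 10.124
    endloop
  endfacet
  facet normal 0.0000 -1.0000 0.0000
    outer loop
      vertex 0.000 0.000 0.000
      vertex 19.153 0.000 10.124
      vertex 0.000 0.000 10.124
    endloop
  endfacet
  facet normal 0.0000 0.4153 0.9097
    outer loop
      vertex 0.000 0.000 10.124
      vertex 19.153 0.000 10.124
      vertex 19.153 22.178 0.000
    endloop
  endfacet
  facet normal 0.0000 0.4153 0.9097
    outer loop
      vertex 0.000 0.000 10.124
      vertex 19.153 22.178 0.000
      vertex 0.000 22.178 0.000
    endloop
  endfacet
  facet normal -1.0000 0.0000 0.0000
    outer loop
      vertex 0.000 0.000 10.124
      vertex 0.000 22.178 0.000
      vertex 0.000 0.000 0.000
    endloop
  endfacet
  facet normal 1.0000 0.0000 0.0000
    outer loop
      vertex 19.153 0.000 0.000
      vertex 19.153 22.178 0.000
      vertex 19.153 0.000 10.124
    endloop
  endfacet
endsolid part

The G0 Z moves step by Δz≈1.446 mm. The G1 loops shrink linearly with z, so the solid tapers from its base footprint up to z≈10.1. Closing with a flat bottom cap and the tapered top and triangulating gives 8 facets — a wedge (ramp): 19.2 × 22.2 mm base, rising to 10.1 mm along the y=0 edge and sloping linearly to z=0 at y=22.2.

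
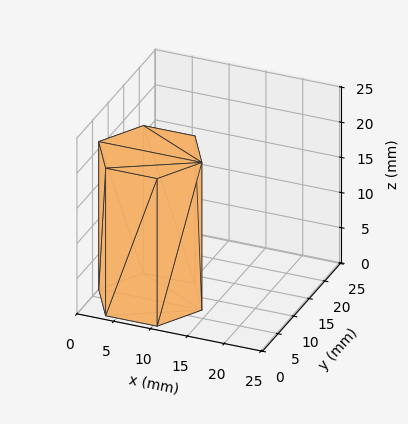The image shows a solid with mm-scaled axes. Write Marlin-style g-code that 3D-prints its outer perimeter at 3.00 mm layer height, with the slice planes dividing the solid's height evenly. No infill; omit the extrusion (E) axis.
Reading the render: the shape is a regular 6-sided prism (a cylinder approximated with 6 flat sides), circumscribed radius ≈ 7 mm, height ≈ 21 mm (dimensions read to the nearest mm from the axis ticks). For the g-code, the solid's height is divided into equal slices at the stated Δz and each level perimeter traced with G1 moves after a G0 lift.

; perimeter-only toolpath
G21 ; units = mm
G90 ; absolute positioning
G28 ; home
; layer 1
G0 Z3.00
G0 X14.00 Y7.00
G1 X10.50 Y13.06
G1 X3.50 Y13.06
G1 X0.00 Y7.00
G1 X3.50 Y0.94
G1 X10.50 Y0.94
G1 X14.00 Y7.00
; layer 2
G0 Z6.00
G0 X14.00 Y7.00
G1 X10.50 Y13.06
G1 X3.50 Y13.06
G1 X0.00 Y7.00
G1 X3.50 Y0.94
G1 X10.50 Y0.94
G1 X14.00 Y7.00
; layer 3
G0 Z9.00
G0 X14.00 Y7.00
G1 X10.50 Y13.06
G1 X3.50 Y13.06
G1 X0.00 Y7.00
G1 X3.50 Y0.94
G1 X10.50 Y0.94
G1 X14.00 Y7.00
; layer 4
G0 Z12.00
G0 X14.00 Y7.00
G1 X10.50 Y13.06
G1 X3.50 Y13.06
G1 X0.00 Y7.00
G1 X3.50 Y0.94
G1 X10.50 Y0.94
G1 X14.00 Y7.00
; layer 5
G0 Z15.00
G0 X14.00 Y7.00
G1 X10.50 Y13.06
G1 X3.50 Y13.06
G1 X0.00 Y7.00
G1 X3.50 Y0.94
G1 X10.50 Y0.94
G1 X14.00 Y7.00
; layer 6
G0 Z18.00
G0 X14.00 Y7.00
G1 X10.50 Y13.06
G1 X3.50 Y13.06
G1 X0.00 Y7.00
G1 X3.50 Y0.94
G1 X10.50 Y0.94
G1 X14.00 Y7.00
; layer 7
G0 Z21.00
G0 X14.00 Y7.00
G1 X10.50 Y13.06
G1 X3.50 Y13.06
G1 X0.00 Y7.00
G1 X3.50 Y0.94
G1 X10.50 Y0.94
G1 X14.00 Y7.00
M2 ; end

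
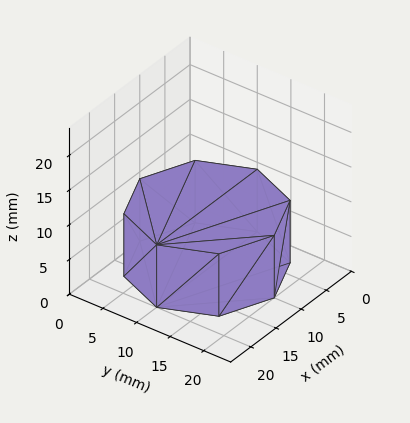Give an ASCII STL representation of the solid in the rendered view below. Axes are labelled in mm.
Reading the render: the shape is a regular 8-sided prism (a cylinder approximated with 8 flat sides), circumscribed radius ≈ 10 mm, height ≈ 9 mm (dimensions read to the nearest mm from the axis ticks). For the STL, each face is triangulated and given an outward normal.

solid part
  facet normal 0.0000 0.0000 -1.0000
    outer loop
      vertex 10.00 20.00 0.00
      vertex 17.07 17.07 0.00
      vertex 20.00 10.00 0.00
    endloop
  endfacet
  facet normal 0.0000 0.0000 -1.0000
    outer loop
      vertex 2.93 17.07 0.00
      vertex 10.00 20.00 0.00
      vertex 20.00 10.00 0.00
    endloop
  endfacet
  facet normal 0.0000 0.0000 -1.0000
    outer loop
      vertex 0.00 10.00 0.00
      vertex 2.93 17.07 0.00
      vertex 20.00 10.00 0.00
    endloop
  endfacet
  facet normal 0.0000 0.0000 -1.0000
    outer loop
      vertex 2.93 2.93 0.00
      vertex 0.00 10.00 0.00
      vertex 20.00 10.00 0.00
    endloop
  endfacet
  facet normal 0.0000 0.0000 -1.0000
    outer loop
      vertex 10.00 0.00 0.00
      vertex 2.93 2.93 0.00
      vertex 20.00 10.00 0.00
    endloop
  endfacet
  facet normal 0.0000 0.0000 -1.0000
    outer loop
      vertex 17.07 2.93 0.00
      vertex 10.00 0.00 0.00
      vertex 20.00 10.00 0.00
    endloop
  endfacet
  facet normal 0.0000 0.0000 1.0000
    outer loop
      vertex 20.00 10.00 9.00
      vertex 17.07 17.07 9.00
      vertex 10.00 20.00 9.00
    endloop
  endfacet
  facet normal 0.0000 0.0000 1.0000
    outer loop
      vertex 20.00 10.00 9.00
      vertex 10.00 20.00 9.00
      vertex 2.93 17.07 9.00
    endloop
  endfacet
  facet normal 0.0000 0.0000 1.0000
    outer loop
      vertex 20.00 10.00 9.00
      vertex 2.93 17.07 9.00
      vertex 0.00 10.00 9.00
    endloop
  endfacet
  facet normal 0.0000 0.0000 1.0000
    outer loop
      vertex 20.00 10.00 9.00
      vertex 0.00 10.00 9.00
      vertex 2.93 2.93 9.00
    endloop
  endfacet
  facet normal 0.0000 0.0000 1.0000
    outer loop
      vertex 20.00 10.00 9.00
      vertex 2.93 2.93 9.00
      vertex 10.00 0.00 9.00
    endloop
  endfacet
  facet normal 0.0000 0.0000 1.0000
    outer loop
      vertex 20.00 10.00 9.00
      vertex 10.00 0.00 9.00
      vertex 17.07 2.93 9.00
    endloop
  endfacet
  facet normal 0.9238 0.3829 0.0000
    outer loop
      vertex 20.00 10.00 0.00
      vertex 17.07 17.07 0.00
      vertex 17.07 17.07 9.00
    endloop
  endfacet
  facet normal 0.9238 0.3829 0.0000
    outer loop
      vertex 20.00 10.00 0.00
      vertex 17.07 17.07 9.00
      vertex 20.00 10.00 9.00
    endloop
  endfacet
  facet normal 0.3829 0.9238 0.0000
    outer loop
      vertex 17.07 17.07 0.00
      vertex 10.00 20.00 0.00
      vertex 10.00 20.00 9.00
    endloop
  endfacet
  facet normal 0.3829 0.9238 0.0000
    outer loop
      vertex 17.07 17.07 0.00
      vertex 10.00 20.00 9.00
      vertex 17.07 17.07 9.00
    endloop
  endfacet
  facet normal -0.3829 0.9238 0.0000
    outer loop
      vertex 10.00 20.00 0.00
      vertex 2.93 17.07 0.00
      vertex 2.93 17.07 9.00
    endloop
  endfacet
  facet normal -0.3829 0.9238 0.0000
    outer loop
      vertex 10.00 20.00 0.00
      vertex 2.93 17.07 9.00
      vertex 10.00 20.00 9.00
    endloop
  endfacet
  facet normal -0.9238 0.3829 0.0000
    outer loop
      vertex 2.93 17.07 0.00
      vertex 0.00 10.00 0.00
      vertex 0.00 10.00 9.00
    endloop
  endfacet
  facet normal -0.9238 0.3829 0.0000
    outer loop
      vertex 2.93 17.07 0.00
      vertex 0.00 10.00 9.00
      vertex 2.93 17.07 9.00
    endloop
  endfacet
  facet normal -0.9238 -0.3829 0.0000
    outer loop
      vertex 0.00 10.00 0.00
      vertex 2.93 2.93 0.00
      vertex 2.93 2.93 9.00
    endloop
  endfacet
  facet normal -0.9238 -0.3829 0.0000
    outer loop
      vertex 0.00 10.00 0.00
      vertex 2.93 2.93 9.00
      vertex 0.00 10.00 9.00
    endloop
  endfacet
  facet normal -0.3829 -0.9238 0.0000
    outer loop
      vertex 2.93 2.93 0.00
      vertex 10.00 0.00 0.00
      vertex 10.00 0.00 9.00
    endloop
  endfacet
  facet normal -0.3829 -0.9238 0.0000
    outer loop
      vertex 2.93 2.93 0.00
      vertex 10.00 0.00 9.00
      vertex 2.93 2.93 9.00
    endloop
  endfacet
  facet normal 0.3829 -0.9238 0.0000
    outer loop
      vertex 10.00 0.00 0.00
      vertex 17.07 2.93 0.00
      vertex 17.07 2.93 9.00
    endloop
  endfacet
  facet normal 0.3829 -0.9238 0.0000
    outer loop
      vertex 10.00 0.00 0.00
      vertex 17.07 2.93 9.00
      vertex 10.00 0.00 9.00
    endloop
  endfacet
  facet normal 0.9238 -0.3829 0.0000
    outer loop
      vertex 17.07 2.93 0.00
      vertex 20.00 10.00 0.00
      vertex 20.00 10.00 9.00
    endloop
  endfacet
  facet normal 0.9238 -0.3829 0.0000
    outer loop
      vertex 17.07 2.93 0.00
      vertex 20.00 10.00 9.00
      vertex 17.07 2.93 9.00
    endloop
  endfacet
endsolid part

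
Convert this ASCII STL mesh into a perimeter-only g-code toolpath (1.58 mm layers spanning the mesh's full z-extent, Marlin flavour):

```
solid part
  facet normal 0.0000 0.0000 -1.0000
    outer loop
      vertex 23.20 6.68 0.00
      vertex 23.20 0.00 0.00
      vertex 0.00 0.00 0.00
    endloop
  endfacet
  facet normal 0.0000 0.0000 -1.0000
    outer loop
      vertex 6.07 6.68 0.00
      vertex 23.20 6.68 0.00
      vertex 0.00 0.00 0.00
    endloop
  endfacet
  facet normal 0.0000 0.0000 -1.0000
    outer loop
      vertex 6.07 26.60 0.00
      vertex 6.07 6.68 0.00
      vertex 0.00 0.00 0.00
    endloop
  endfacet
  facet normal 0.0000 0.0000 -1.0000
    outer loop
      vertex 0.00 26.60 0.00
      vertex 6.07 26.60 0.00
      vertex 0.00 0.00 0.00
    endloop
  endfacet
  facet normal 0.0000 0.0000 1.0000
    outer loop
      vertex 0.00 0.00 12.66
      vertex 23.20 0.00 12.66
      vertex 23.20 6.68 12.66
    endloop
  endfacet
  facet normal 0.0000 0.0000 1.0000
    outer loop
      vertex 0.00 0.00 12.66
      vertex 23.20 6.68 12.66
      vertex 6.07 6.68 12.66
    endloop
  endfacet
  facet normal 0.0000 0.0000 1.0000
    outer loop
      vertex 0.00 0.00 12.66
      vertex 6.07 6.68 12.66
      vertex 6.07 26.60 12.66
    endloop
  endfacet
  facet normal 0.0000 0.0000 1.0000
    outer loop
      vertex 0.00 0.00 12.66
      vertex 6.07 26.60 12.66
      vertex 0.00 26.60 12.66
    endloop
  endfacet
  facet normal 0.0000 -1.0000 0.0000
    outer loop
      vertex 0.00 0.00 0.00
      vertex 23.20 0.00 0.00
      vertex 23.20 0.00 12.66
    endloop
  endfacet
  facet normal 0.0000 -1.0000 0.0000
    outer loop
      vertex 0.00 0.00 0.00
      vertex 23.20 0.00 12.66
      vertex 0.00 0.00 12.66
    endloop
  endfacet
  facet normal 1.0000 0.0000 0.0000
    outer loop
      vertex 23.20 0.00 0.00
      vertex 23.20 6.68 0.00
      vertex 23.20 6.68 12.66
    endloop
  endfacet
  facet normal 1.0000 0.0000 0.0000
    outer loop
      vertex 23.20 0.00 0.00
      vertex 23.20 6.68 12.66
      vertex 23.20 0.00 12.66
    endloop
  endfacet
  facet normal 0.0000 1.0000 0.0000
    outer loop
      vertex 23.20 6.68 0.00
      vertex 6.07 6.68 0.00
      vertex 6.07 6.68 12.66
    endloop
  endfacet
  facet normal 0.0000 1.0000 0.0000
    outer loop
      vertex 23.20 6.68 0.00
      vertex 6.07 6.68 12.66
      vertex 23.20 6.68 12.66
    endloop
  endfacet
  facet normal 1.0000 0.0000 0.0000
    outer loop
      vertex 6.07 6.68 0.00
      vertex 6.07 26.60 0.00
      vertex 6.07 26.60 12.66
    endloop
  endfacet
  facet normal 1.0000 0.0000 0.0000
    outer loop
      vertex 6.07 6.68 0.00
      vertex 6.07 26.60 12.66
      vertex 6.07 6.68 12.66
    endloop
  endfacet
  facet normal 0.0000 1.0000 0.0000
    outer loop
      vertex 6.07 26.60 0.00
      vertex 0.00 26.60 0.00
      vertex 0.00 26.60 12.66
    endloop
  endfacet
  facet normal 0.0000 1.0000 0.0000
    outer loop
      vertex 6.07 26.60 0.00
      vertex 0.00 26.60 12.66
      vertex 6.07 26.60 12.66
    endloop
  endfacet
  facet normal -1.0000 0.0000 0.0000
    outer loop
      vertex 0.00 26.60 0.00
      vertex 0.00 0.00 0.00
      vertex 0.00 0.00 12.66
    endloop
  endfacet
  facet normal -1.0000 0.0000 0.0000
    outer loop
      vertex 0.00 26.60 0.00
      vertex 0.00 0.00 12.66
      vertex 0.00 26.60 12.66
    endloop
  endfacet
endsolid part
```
; perimeter-only toolpath
G21 ; units = mm
G90 ; absolute positioning
G28 ; home
; layer 1
G0 Z1.58
G0 X0.00 Y0.00
G1 X23.20 Y0.00
G1 X23.20 Y6.68
G1 X6.07 Y6.68
G1 X6.07 Y26.60
G1 X0.00 Y26.60
G1 X0.00 Y0.00
; layer 2
G0 Z3.17
G0 X0.00 Y0.00
G1 X23.20 Y0.00
G1 X23.20 Y6.68
G1 X6.07 Y6.68
G1 X6.07 Y26.60
G1 X0.00 Y26.60
G1 X0.00 Y0.00
; layer 3
G0 Z4.75
G0 X0.00 Y0.00
G1 X23.20 Y0.00
G1 X23.20 Y6.68
G1 X6.07 Y6.68
G1 X6.07 Y26.60
G1 X0.00 Y26.60
G1 X0.00 Y0.00
; layer 4
G0 Z6.33
G0 X0.00 Y0.00
G1 X23.20 Y0.00
G1 X23.20 Y6.68
G1 X6.07 Y6.68
G1 X6.07 Y26.60
G1 X0.00 Y26.60
G1 X0.00 Y0.00
; layer 5
G0 Z7.91
G0 X0.00 Y0.00
G1 X23.20 Y0.00
G1 X23.20 Y6.68
G1 X6.07 Y6.68
G1 X6.07 Y26.60
G1 X0.00 Y26.60
G1 X0.00 Y0.00
; layer 6
G0 Z9.50
G0 X0.00 Y0.00
G1 X23.20 Y0.00
G1 X23.20 Y6.68
G1 X6.07 Y6.68
G1 X6.07 Y26.60
G1 X0.00 Y26.60
G1 X0.00 Y0.00
; layer 7
G0 Z11.08
G0 X0.00 Y0.00
G1 X23.20 Y0.00
G1 X23.20 Y6.68
G1 X6.07 Y6.68
G1 X6.07 Y26.60
G1 X0.00 Y26.60
G1 X0.00 Y0.00
; layer 8
G0 Z12.66
G0 X0.00 Y0.00
G1 X23.20 Y0.00
G1 X23.20 Y6.68
G1 X6.07 Y6.68
G1 X6.07 Y26.60
G1 X0.00 Y26.60
G1 X0.00 Y0.00
M2 ; end

The solid is an L-shaped prism: outer 23.2 × 26.6 mm, arm thicknesses ≈ 6.68 mm (horizontal) and 6.07 mm (vertical), extruded 12.7 mm in z. Slicing at Δz = 1.58 mm — 8 equal slices spanning the solid's height, so layer i sits at z = i·h/8 — gives 8 non-empty perimeters. Each is a 6-segment closed polygon; G0 lifts to the layer z and rapids to the start vertex, then G1 traces the edges.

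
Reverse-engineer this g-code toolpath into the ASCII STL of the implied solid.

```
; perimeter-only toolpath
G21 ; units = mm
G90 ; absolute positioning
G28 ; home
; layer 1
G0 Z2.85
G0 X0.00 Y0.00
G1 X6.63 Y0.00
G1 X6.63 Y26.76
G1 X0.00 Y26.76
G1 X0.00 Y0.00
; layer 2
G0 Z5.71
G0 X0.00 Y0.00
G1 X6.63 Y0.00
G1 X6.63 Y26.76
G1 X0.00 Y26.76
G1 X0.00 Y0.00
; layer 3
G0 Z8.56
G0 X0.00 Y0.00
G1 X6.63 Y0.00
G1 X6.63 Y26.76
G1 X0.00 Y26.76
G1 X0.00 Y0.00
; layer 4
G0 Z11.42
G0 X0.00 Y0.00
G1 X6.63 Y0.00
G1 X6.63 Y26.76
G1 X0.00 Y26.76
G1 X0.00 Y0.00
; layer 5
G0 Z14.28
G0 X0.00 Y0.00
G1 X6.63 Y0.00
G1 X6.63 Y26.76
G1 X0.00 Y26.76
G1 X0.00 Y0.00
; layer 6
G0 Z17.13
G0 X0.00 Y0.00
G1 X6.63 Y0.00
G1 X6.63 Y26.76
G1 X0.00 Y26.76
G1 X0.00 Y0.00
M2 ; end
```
solid part
  facet normal 0.0000 0.0000 -1.0000
    outer loop
      vertex 6.63 26.76 0.00
      vertex 6.63 0.00 0.00
      vertex 0.00 0.00 0.00
    endloop
  endfacet
  facet normal 0.0000 0.0000 -1.0000
    outer loop
      vertex 0.00 26.76 0.00
      vertex 6.63 26.76 0.00
      vertex 0.00 0.00 0.00
    endloop
  endfacet
  facet normal 0.0000 0.0000 1.0000
    outer loop
      vertex 0.00 0.00 17.13
      vertex 6.63 0.00 17.13
      vertex 6.63 26.76 17.13
    endloop
  endfacet
  facet normal 0.0000 0.0000 1.0000
    outer loop
      vertex 0.00 0.00 17.13
      vertex 6.63 26.76 17.13
      vertex 0.00 26.76 17.13
    endloop
  endfacet
  facet normal 0.0000 -1.0000 0.0000
    outer loop
      vertex 0.00 0.00 0.00
      vertex 6.63 0.00 0.00
      vertex 6.63 0.00 17.13
    endloop
  endfacet
  facet normal 0.0000 -1.0000 0.0000
    outer loop
      vertex 0.00 0.00 0.00
      vertex 6.63 0.00 17.13
      vertex 0.00 0.00 17.13
    endloop
  endfacet
  facet normal 0.0000 1.0000 0.0000
    outer loop
      vertex 6.63 26.76 17.13
      vertex 6.63 26.76 0.00
      vertex 0.00 26.76 0.00
    endloop
  endfacet
  facet normal 0.0000 1.0000 0.0000
    outer loop
      vertex 0.00 26.76 17.13
      vertex 6.63 26.76 17.13
      vertex 0.00 26.76 0.00
    endloop
  endfacet
  facet normal -1.0000 0.0000 0.0000
    outer loop
      vertex 0.00 26.76 17.13
      vertex 0.00 26.76 0.00
      vertex 0.00 0.00 0.00
    endloop
  endfacet
  facet normal -1.0000 0.0000 0.0000
    outer loop
      vertex 0.00 0.00 17.13
      vertex 0.00 26.76 17.13
      vertex 0.00 0.00 0.00
    endloop
  endfacet
  facet normal 1.0000 0.0000 0.0000
    outer loop
      vertex 6.63 0.00 0.00
      vertex 6.63 26.76 0.00
      vertex 6.63 26.76 17.13
    endloop
  endfacet
  facet normal 1.0000 0.0000 0.0000
    outer loop
      vertex 6.63 0.00 0.00
      vertex 6.63 26.76 17.13
      vertex 6.63 0.00 17.13
    endloop
  endfacet
endsolid part

The G0 Z moves step by Δz≈2.85 mm. Every layer's G1 loop is the same polygon, so the solid is a straight extrusion of it from z=0 to z≈17.1. Closing with flat bottom and top caps and triangulating gives 12 facets — a rectangular box, roughly 6.63 × 26.8 mm footprint and 17.1 mm tall.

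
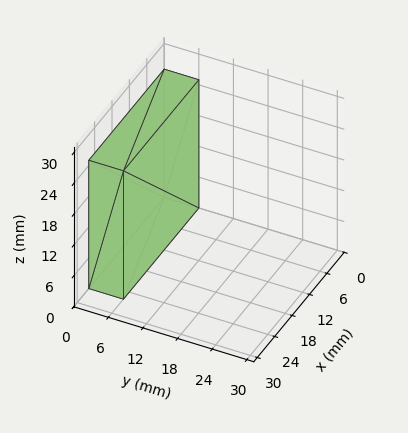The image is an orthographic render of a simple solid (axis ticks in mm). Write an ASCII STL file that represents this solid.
Reading the render: the shape is a rectangular box, roughly 26 × 6 mm footprint and 25 mm tall (dimensions read to the nearest mm from the axis ticks). For the STL, each face is triangulated and given an outward normal.

solid part
  facet normal 0.0000 0.0000 -1.0000
    outer loop
      vertex 26.0 6.0 0.0
      vertex 26.0 0.0 0.0
      vertex 0.0 0.0 0.0
    endloop
  endfacet
  facet normal 0.0000 0.0000 -1.0000
    outer loop
      vertex 0.0 6.0 0.0
      vertex 26.0 6.0 0.0
      vertex 0.0 0.0 0.0
    endloop
  endfacet
  facet normal 0.0000 0.0000 1.0000
    outer loop
      vertex 0.0 0.0 25.0
      vertex 26.0 0.0 25.0
      vertex 26.0 6.0 25.0
    endloop
  endfacet
  facet normal 0.0000 0.0000 1.0000
    outer loop
      vertex 0.0 0.0 25.0
      vertex 26.0 6.0 25.0
      vertex 0.0 6.0 25.0
    endloop
  endfacet
  facet normal 0.0000 -1.0000 0.0000
    outer loop
      vertex 0.0 0.0 0.0
      vertex 26.0 0.0 0.0
      vertex 26.0 0.0 25.0
    endloop
  endfacet
  facet normal 0.0000 -1.0000 0.0000
    outer loop
      vertex 0.0 0.0 0.0
      vertex 26.0 0.0 25.0
      vertex 0.0 0.0 25.0
    endloop
  endfacet
  facet normal 0.0000 1.0000 0.0000
    outer loop
      vertex 26.0 6.0 25.0
      vertex 26.0 6.0 0.0
      vertex 0.0 6.0 0.0
    endloop
  endfacet
  facet normal 0.0000 1.0000 0.0000
    outer loop
      vertex 0.0 6.0 25.0
      vertex 26.0 6.0 25.0
      vertex 0.0 6.0 0.0
    endloop
  endfacet
  facet normal -1.0000 0.0000 0.0000
    outer loop
      vertex 0.0 6.0 25.0
      vertex 0.0 6.0 0.0
      vertex 0.0 0.0 0.0
    endloop
  endfacet
  facet normal -1.0000 0.0000 0.0000
    outer loop
      vertex 0.0 0.0 25.0
      vertex 0.0 6.0 25.0
      vertex 0.0 0.0 0.0
    endloop
  endfacet
  facet normal 1.0000 0.0000 0.0000
    outer loop
      vertex 26.0 0.0 0.0
      vertex 26.0 6.0 0.0
      vertex 26.0 6.0 25.0
    endloop
  endfacet
  facet normal 1.0000 0.0000 0.0000
    outer loop
      vertex 26.0 0.0 0.0
      vertex 26.0 6.0 25.0
      vertex 26.0 0.0 25.0
    endloop
  endfacet
endsolid part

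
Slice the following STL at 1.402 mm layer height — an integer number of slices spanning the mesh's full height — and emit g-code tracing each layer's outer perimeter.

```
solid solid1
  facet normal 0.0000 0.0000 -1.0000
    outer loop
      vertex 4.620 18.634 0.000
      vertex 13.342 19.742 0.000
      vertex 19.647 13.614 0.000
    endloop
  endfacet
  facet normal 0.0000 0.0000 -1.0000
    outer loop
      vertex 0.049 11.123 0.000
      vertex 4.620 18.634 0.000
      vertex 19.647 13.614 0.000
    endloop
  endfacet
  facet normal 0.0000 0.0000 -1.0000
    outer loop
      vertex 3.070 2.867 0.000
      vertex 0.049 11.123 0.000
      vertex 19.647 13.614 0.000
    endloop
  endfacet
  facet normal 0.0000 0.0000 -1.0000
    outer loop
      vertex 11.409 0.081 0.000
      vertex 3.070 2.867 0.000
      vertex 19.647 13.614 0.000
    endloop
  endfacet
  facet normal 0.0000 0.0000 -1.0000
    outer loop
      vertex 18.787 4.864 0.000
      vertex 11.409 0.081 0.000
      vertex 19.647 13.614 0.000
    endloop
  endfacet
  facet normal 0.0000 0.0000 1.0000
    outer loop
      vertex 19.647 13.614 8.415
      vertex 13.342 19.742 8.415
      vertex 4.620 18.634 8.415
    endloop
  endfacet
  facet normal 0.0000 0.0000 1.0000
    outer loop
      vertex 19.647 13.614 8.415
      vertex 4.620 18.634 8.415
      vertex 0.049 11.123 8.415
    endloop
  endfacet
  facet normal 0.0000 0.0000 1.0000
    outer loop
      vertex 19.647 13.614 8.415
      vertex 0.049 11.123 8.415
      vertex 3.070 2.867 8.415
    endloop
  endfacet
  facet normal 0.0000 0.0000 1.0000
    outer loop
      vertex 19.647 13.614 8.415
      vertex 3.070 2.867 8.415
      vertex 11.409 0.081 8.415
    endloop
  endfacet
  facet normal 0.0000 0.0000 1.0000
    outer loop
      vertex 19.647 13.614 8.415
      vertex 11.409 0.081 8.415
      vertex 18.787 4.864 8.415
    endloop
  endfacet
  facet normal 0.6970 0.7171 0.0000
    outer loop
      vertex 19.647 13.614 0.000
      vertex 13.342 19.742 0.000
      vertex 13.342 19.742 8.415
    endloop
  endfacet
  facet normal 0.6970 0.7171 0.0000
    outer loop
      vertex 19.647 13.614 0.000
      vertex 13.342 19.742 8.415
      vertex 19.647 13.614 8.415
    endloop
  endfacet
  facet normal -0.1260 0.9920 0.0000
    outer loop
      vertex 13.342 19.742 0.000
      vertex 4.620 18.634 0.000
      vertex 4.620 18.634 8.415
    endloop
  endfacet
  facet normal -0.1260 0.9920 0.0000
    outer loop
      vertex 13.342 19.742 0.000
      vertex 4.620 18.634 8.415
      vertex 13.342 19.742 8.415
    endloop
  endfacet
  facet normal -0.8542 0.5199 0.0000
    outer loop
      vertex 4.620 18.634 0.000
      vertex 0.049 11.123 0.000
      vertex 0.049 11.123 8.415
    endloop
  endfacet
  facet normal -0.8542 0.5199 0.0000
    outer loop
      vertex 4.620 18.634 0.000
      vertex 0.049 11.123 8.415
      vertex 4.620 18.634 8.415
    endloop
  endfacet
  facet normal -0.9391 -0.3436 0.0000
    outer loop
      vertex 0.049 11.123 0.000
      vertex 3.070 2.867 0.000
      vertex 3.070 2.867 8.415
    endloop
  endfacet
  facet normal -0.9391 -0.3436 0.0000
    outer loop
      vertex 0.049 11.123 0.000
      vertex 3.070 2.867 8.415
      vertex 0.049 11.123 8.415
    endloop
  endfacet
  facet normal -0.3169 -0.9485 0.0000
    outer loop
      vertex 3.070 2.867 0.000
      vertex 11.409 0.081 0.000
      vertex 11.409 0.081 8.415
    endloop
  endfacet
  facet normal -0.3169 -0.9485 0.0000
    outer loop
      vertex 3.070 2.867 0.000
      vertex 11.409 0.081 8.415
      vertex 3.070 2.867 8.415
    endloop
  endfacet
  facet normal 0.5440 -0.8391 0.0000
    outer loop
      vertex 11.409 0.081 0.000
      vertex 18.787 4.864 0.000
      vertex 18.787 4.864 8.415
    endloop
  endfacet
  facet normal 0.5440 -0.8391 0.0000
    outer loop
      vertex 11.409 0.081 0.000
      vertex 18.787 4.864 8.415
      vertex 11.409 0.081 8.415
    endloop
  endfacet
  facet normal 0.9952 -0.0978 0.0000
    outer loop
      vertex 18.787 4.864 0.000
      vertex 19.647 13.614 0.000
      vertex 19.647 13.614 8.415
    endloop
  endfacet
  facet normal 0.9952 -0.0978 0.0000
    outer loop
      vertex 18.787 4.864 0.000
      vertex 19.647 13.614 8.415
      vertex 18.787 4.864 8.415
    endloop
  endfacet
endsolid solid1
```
; perimeter-only toolpath
G21 ; units = mm
G90 ; absolute positioning
G28 ; home
; layer 1
G0 Z1.402
G0 X19.647 Y13.614
G1 X13.342 Y19.742
G1 X4.620 Y18.634
G1 X0.049 Y11.123
G1 X3.070 Y2.867
G1 X11.409 Y0.081
G1 X18.787 Y4.864
G1 X19.647 Y13.614
; layer 2
G0 Z2.805
G0 X19.647 Y13.614
G1 X13.342 Y19.742
G1 X4.620 Y18.634
G1 X0.049 Y11.123
G1 X3.070 Y2.867
G1 X11.409 Y0.081
G1 X18.787 Y4.864
G1 X19.647 Y13.614
; layer 3
G0 Z4.207
G0 X19.647 Y13.614
G1 X13.342 Y19.742
G1 X4.620 Y18.634
G1 X0.049 Y11.123
G1 X3.070 Y2.867
G1 X11.409 Y0.081
G1 X18.787 Y4.864
G1 X19.647 Y13.614
; layer 4
G0 Z5.610
G0 X19.647 Y13.614
G1 X13.342 Y19.742
G1 X4.620 Y18.634
G1 X0.049 Y11.123
G1 X3.070 Y2.867
G1 X11.409 Y0.081
G1 X18.787 Y4.864
G1 X19.647 Y13.614
; layer 5
G0 Z7.012
G0 X19.647 Y13.614
G1 X13.342 Y19.742
G1 X4.620 Y18.634
G1 X0.049 Y11.123
G1 X3.070 Y2.867
G1 X11.409 Y0.081
G1 X18.787 Y4.864
G1 X19.647 Y13.614
; layer 6
G0 Z8.415
G0 X19.647 Y13.614
G1 X13.342 Y19.742
G1 X4.620 Y18.634
G1 X0.049 Y11.123
G1 X3.070 Y2.867
G1 X11.409 Y0.081
G1 X18.787 Y4.864
G1 X19.647 Y13.614
M2 ; end

The solid is a regular 7-sided prism (a cylinder approximated with 7 flat sides), circumscribed radius ≈ 10.1 mm, height ≈ 8.41 mm. Slicing at Δz = 1.402 mm — 6 equal slices spanning the solid's height, so layer i sits at z = i·h/6 — gives 6 non-empty perimeters. Each is a 7-segment closed polygon; G0 lifts to the layer z and rapids to the start vertex, then G1 traces the edges.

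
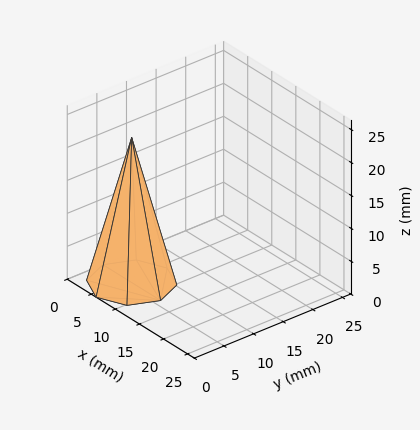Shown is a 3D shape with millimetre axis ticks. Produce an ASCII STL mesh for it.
Reading the render: the shape is a regular 8-sided pyramid, base circumscribed radius ≈ 6 mm, apex at z ≈ 22 mm (dimensions read to the nearest mm from the axis ticks). For the STL, each face is triangulated and given an outward normal.

solid part
  facet normal 0.0000 0.0000 -1.0000
    outer loop
      vertex 6.0 12.0 0.0
      vertex 10.2 10.2 0.0
      vertex 12.0 6.0 0.0
    endloop
  endfacet
  facet normal 0.0000 0.0000 -1.0000
    outer loop
      vertex 1.8 10.2 0.0
      vertex 6.0 12.0 0.0
      vertex 12.0 6.0 0.0
    endloop
  endfacet
  facet normal 0.0000 0.0000 -1.0000
    outer loop
      vertex 0.0 6.0 0.0
      vertex 1.8 10.2 0.0
      vertex 12.0 6.0 0.0
    endloop
  endfacet
  facet normal 0.0000 0.0000 -1.0000
    outer loop
      vertex 1.8 1.8 0.0
      vertex 0.0 6.0 0.0
      vertex 12.0 6.0 0.0
    endloop
  endfacet
  facet normal 0.0000 0.0000 -1.0000
    outer loop
      vertex 6.0 0.0 0.0
      vertex 1.8 1.8 0.0
      vertex 12.0 6.0 0.0
    endloop
  endfacet
  facet normal 0.0000 0.0000 -1.0000
    outer loop
      vertex 10.2 1.8 0.0
      vertex 6.0 0.0 0.0
      vertex 12.0 6.0 0.0
    endloop
  endfacet
  facet normal 0.8916 0.3821 0.2432
    outer loop
      vertex 12.0 6.0 0.0
      vertex 10.2 10.2 0.0
      vertex 6.0 6.0 22.0
    endloop
  endfacet
  facet normal 0.3821 0.8916 0.2432
    outer loop
      vertex 10.2 10.2 0.0
      vertex 6.0 12.0 0.0
      vertex 6.0 6.0 22.0
    endloop
  endfacet
  facet normal -0.3821 0.8916 0.2432
    outer loop
      vertex 6.0 12.0 0.0
      vertex 1.8 10.2 0.0
      vertex 6.0 6.0 22.0
    endloop
  endfacet
  facet normal -0.8916 0.3821 0.2432
    outer loop
      vertex 1.8 10.2 0.0
      vertex 0.0 6.0 0.0
      vertex 6.0 6.0 22.0
    endloop
  endfacet
  facet normal -0.8916 -0.3821 0.2432
    outer loop
      vertex 0.0 6.0 0.0
      vertex 1.8 1.8 0.0
      vertex 6.0 6.0 22.0
    endloop
  endfacet
  facet normal -0.3821 -0.8916 0.2432
    outer loop
      vertex 1.8 1.8 0.0
      vertex 6.0 0.0 0.0
      vertex 6.0 6.0 22.0
    endloop
  endfacet
  facet normal 0.3821 -0.8916 0.2432
    outer loop
      vertex 6.0 0.0 0.0
      vertex 10.2 1.8 0.0
      vertex 6.0 6.0 22.0
    endloop
  endfacet
  facet normal 0.8916 -0.3821 0.2432
    outer loop
      vertex 10.2 1.8 0.0
      vertex 12.0 6.0 0.0
      vertex 6.0 6.0 22.0
    endloop
  endfacet
endsolid part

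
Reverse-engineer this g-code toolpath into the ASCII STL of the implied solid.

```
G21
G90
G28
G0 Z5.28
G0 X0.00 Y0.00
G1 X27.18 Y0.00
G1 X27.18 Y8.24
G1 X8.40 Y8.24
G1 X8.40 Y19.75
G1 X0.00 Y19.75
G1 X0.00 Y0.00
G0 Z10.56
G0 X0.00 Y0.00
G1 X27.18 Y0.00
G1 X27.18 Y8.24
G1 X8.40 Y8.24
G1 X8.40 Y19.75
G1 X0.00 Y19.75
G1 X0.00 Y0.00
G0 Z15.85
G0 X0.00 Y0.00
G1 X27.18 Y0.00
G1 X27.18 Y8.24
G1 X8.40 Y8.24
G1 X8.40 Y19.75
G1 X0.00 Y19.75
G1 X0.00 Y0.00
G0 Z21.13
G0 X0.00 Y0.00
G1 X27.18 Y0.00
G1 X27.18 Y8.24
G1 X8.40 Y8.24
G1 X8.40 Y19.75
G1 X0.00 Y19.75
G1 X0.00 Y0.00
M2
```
solid part
  facet normal 0.0000 0.0000 -1.0000
    outer loop
      vertex 27.18 8.24 0.00
      vertex 27.18 0.00 0.00
      vertex 0.00 0.00 0.00
    endloop
  endfacet
  facet normal 0.0000 0.0000 -1.0000
    outer loop
      vertex 8.40 8.24 0.00
      vertex 27.18 8.24 0.00
      vertex 0.00 0.00 0.00
    endloop
  endfacet
  facet normal 0.0000 0.0000 -1.0000
    outer loop
      vertex 8.40 19.75 0.00
      vertex 8.40 8.24 0.00
      vertex 0.00 0.00 0.00
    endloop
  endfacet
  facet normal 0.0000 0.0000 -1.0000
    outer loop
      vertex 0.00 19.75 0.00
      vertex 8.40 19.75 0.00
      vertex 0.00 0.00 0.00
    endloop
  endfacet
  facet normal 0.0000 0.0000 1.0000
    outer loop
      vertex 0.00 0.00 21.13
      vertex 27.18 0.00 21.13
      vertex 27.18 8.24 21.13
    endloop
  endfacet
  facet normal 0.0000 0.0000 1.0000
    outer loop
      vertex 0.00 0.00 21.13
      vertex 27.18 8.24 21.13
      vertex 8.40 8.24 21.13
    endloop
  endfacet
  facet normal 0.0000 0.0000 1.0000
    outer loop
      vertex 0.00 0.00 21.13
      vertex 8.40 8.24 21.13
      vertex 8.40 19.75 21.13
    endloop
  endfacet
  facet normal 0.0000 0.0000 1.0000
    outer loop
      vertex 0.00 0.00 21.13
      vertex 8.40 19.75 21.13
      vertex 0.00 19.75 21.13
    endloop
  endfacet
  facet normal 0.0000 -1.0000 0.0000
    outer loop
      vertex 0.00 0.00 0.00
      vertex 27.18 0.00 0.00
      vertex 27.18 0.00 21.13
    endloop
  endfacet
  facet normal 0.0000 -1.0000 0.0000
    outer loop
      vertex 0.00 0.00 0.00
      vertex 27.18 0.00 21.13
      vertex 0.00 0.00 21.13
    endloop
  endfacet
  facet normal 1.0000 0.0000 0.0000
    outer loop
      vertex 27.18 0.00 0.00
      vertex 27.18 8.24 0.00
      vertex 27.18 8.24 21.13
    endloop
  endfacet
  facet normal 1.0000 0.0000 0.0000
    outer loop
      vertex 27.18 0.00 0.00
      vertex 27.18 8.24 21.13
      vertex 27.18 0.00 21.13
    endloop
  endfacet
  facet normal 0.0000 1.0000 0.0000
    outer loop
      vertex 27.18 8.24 0.00
      vertex 8.40 8.24 0.00
      vertex 8.40 8.24 21.13
    endloop
  endfacet
  facet normal 0.0000 1.0000 0.0000
    outer loop
      vertex 27.18 8.24 0.00
      vertex 8.40 8.24 21.13
      vertex 27.18 8.24 21.13
    endloop
  endfacet
  facet normal 1.0000 0.0000 0.0000
    outer loop
      vertex 8.40 8.24 0.00
      vertex 8.40 19.75 0.00
      vertex 8.40 19.75 21.13
    endloop
  endfacet
  facet normal 1.0000 0.0000 0.0000
    outer loop
      vertex 8.40 8.24 0.00
      vertex 8.40 19.75 21.13
      vertex 8.40 8.24 21.13
    endloop
  endfacet
  facet normal 0.0000 1.0000 0.0000
    outer loop
      vertex 8.40 19.75 0.00
      vertex 0.00 19.75 0.00
      vertex 0.00 19.75 21.13
    endloop
  endfacet
  facet normal 0.0000 1.0000 0.0000
    outer loop
      vertex 8.40 19.75 0.00
      vertex 0.00 19.75 21.13
      vertex 8.40 19.75 21.13
    endloop
  endfacet
  facet normal -1.0000 0.0000 0.0000
    outer loop
      vertex 0.00 19.75 0.00
      vertex 0.00 0.00 0.00
      vertex 0.00 0.00 21.13
    endloop
  endfacet
  facet normal -1.0000 0.0000 0.0000
    outer loop
      vertex 0.00 19.75 0.00
      vertex 0.00 0.00 21.13
      vertex 0.00 19.75 21.13
    endloop
  endfacet
endsolid part

The G0 Z moves step by Δz≈5.28 mm. Every layer's G1 loop is the same polygon, so the solid is a straight extrusion of it from z=0 to z≈21.1. Closing with flat bottom and top caps and triangulating gives 20 facets — an L-shaped prism: outer 27.2 × 19.8 mm, arm thicknesses ≈ 8.24 mm (horizontal) and 8.4 mm (vertical), extruded 21.1 mm in z.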